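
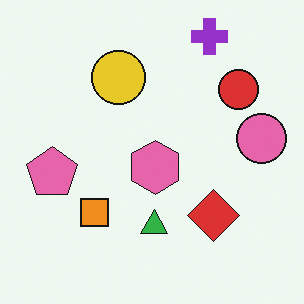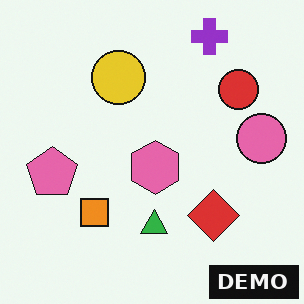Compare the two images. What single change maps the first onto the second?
This is the original image watermarked with the text "DEMO" in the lower-right corner.

A dark label reading "DEMO" appears in the lower-right corner.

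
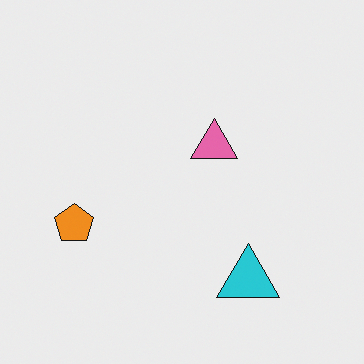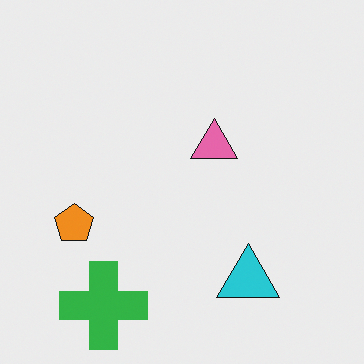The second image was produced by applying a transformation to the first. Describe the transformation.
This is the original image overlaid with an additional green cross.

A green cross appears in the second image that is absent from the first.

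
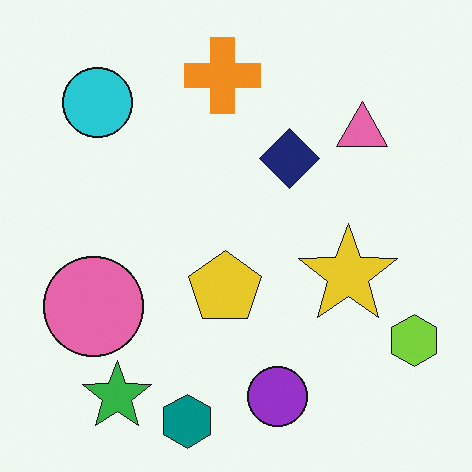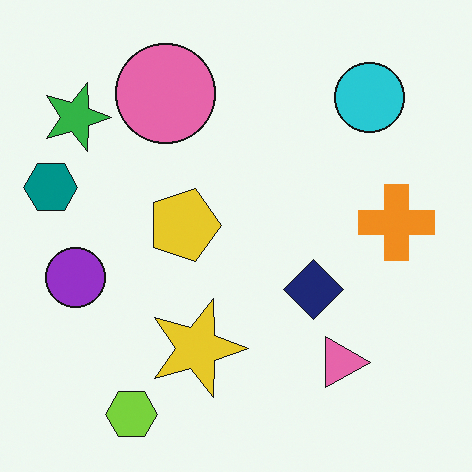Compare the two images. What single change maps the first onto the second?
This is the original image rotated 90° clockwise.

The lime hexagon sits in the bottom-right of the first image and the bottom-left of the second — consistent with a whole-image 90° clockwise rotation.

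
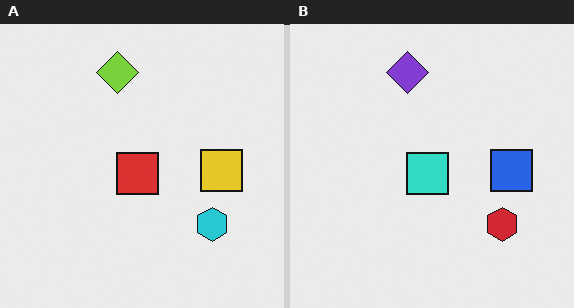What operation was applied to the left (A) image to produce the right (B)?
The transformation is: hue-shifted through roughly half the color wheel.

Every shape's color has rotated by the same amount around the hue wheel — a uniform hue shift.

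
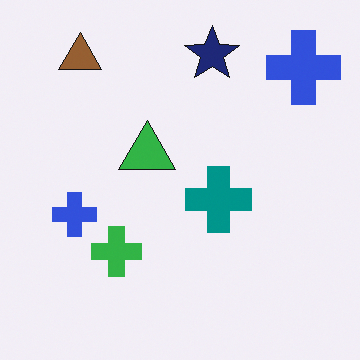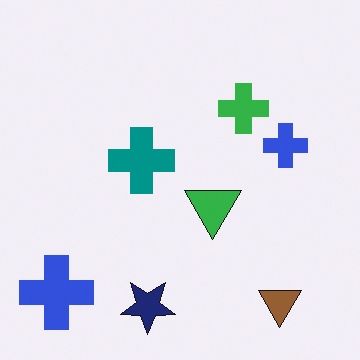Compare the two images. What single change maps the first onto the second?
Rotated 180°.

The brown triangle sits in the top-left of the first image and the bottom-right of the second — consistent with a whole-image 180° rotation.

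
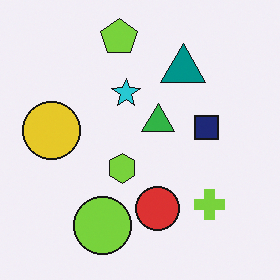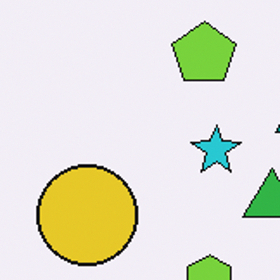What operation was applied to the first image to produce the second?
This is the original image cropped to a noticeably smaller region and rescaled.

The visible shapes are larger and the field of view is narrower; shapes near the original edges may be partly or wholly outside the frame — a crop-and-rescale.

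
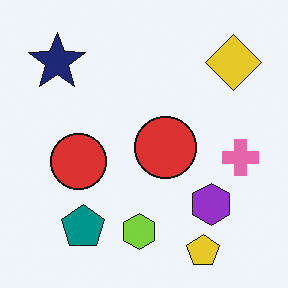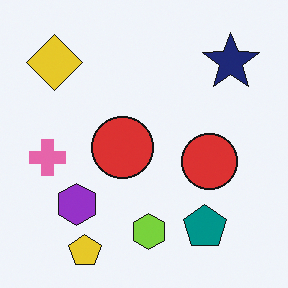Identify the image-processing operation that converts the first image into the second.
The image was flipped horizontally (left ↔ right).

The pink cross is in the right of the first image and the left of the second — shapes on opposite sides of the vertical midline have swapped in a mirror flip.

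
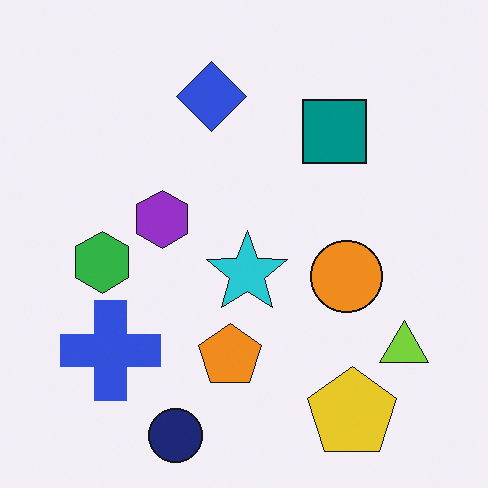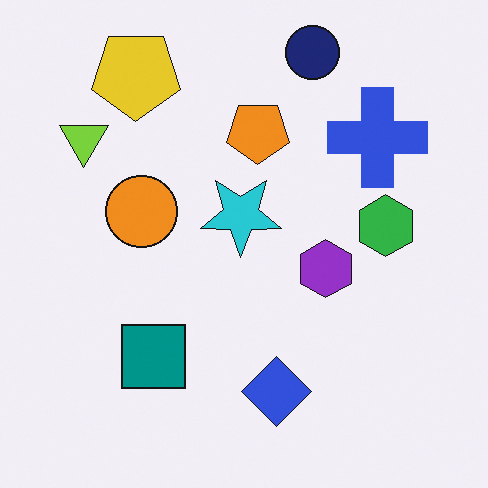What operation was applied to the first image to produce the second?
The second image is the first rotated 180°.

The navy circle sits in the bottom of the first image and the top of the second — consistent with a whole-image 180° rotation.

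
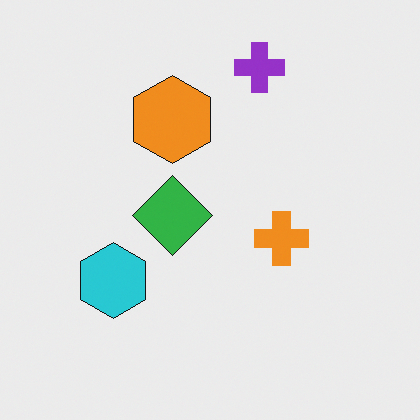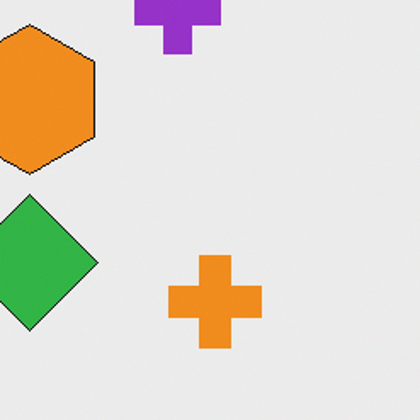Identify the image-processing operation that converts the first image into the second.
The transformation is: cropped to a noticeably smaller region and rescaled.

The visible shapes are larger and the field of view is narrower; shapes near the original edges may be partly or wholly outside the frame — a crop-and-rescale.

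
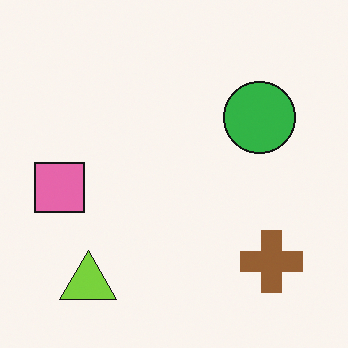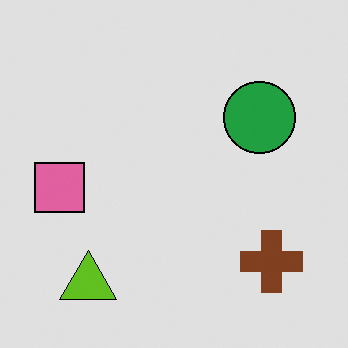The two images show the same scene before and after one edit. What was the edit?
Moderately posterized.

Each flat color has snapped to a coarser quantized level — most visibly, the near-white background has dropped to a flat grey.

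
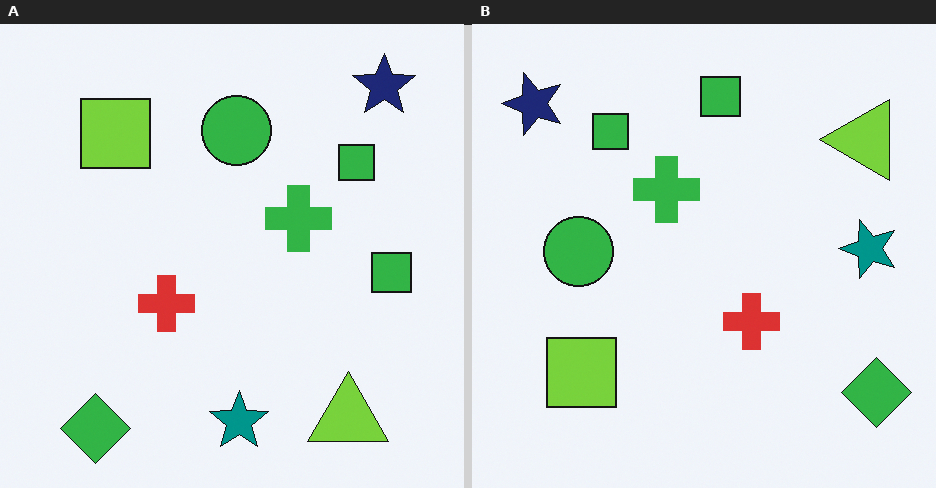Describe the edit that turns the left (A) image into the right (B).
The transformation is: rotated 90° counter-clockwise.

The navy star sits in the top-right of the left (A) image and the top-left of the right (B) — consistent with a whole-image 90° counter-clockwise rotation.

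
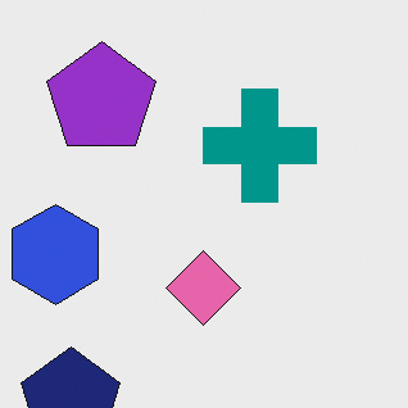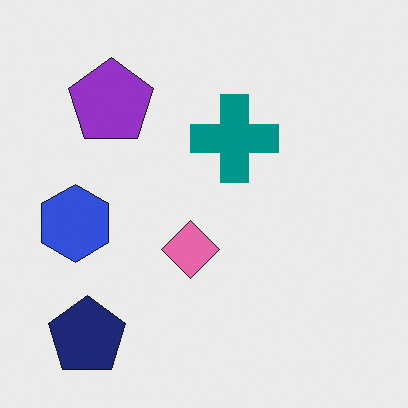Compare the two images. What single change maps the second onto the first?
The image was cropped slightly and scaled back up.

The visible shapes are larger and the field of view is narrower; shapes near the original edges may be partly or wholly outside the frame — a crop-and-rescale.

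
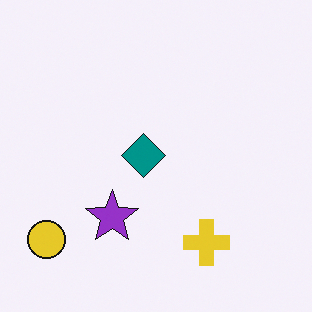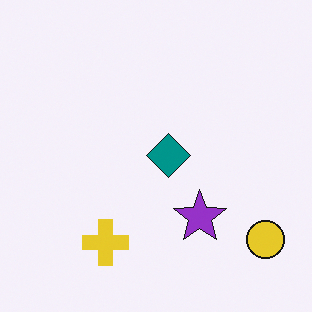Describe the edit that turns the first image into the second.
Flipped horizontally (left ↔ right).

The yellow circle is in the bottom-left of the first image and the bottom-right of the second — shapes on opposite sides of the vertical midline have swapped in a mirror flip.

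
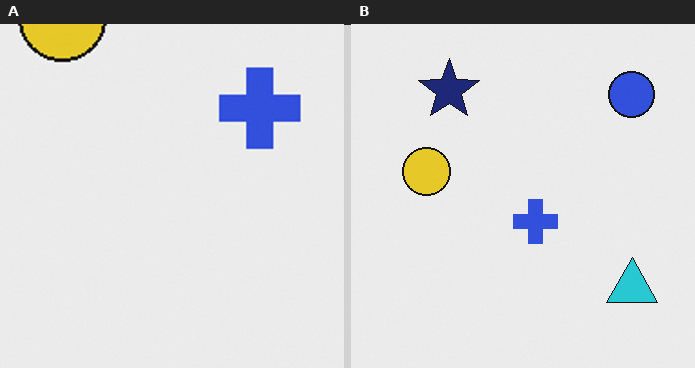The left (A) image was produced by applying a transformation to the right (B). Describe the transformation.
It was cropped tightly and scaled back up.

The visible shapes are larger and the field of view is narrower; shapes near the original edges may be partly or wholly outside the frame — a crop-and-rescale.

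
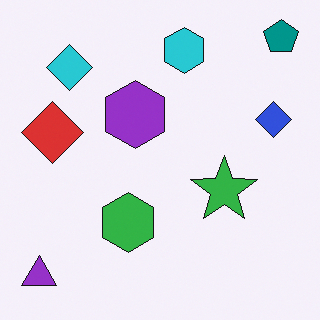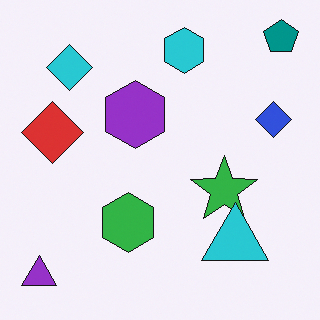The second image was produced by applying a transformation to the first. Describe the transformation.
The image was overlaid with an additional cyan triangle.

A cyan triangle appears in the second image that is absent from the first.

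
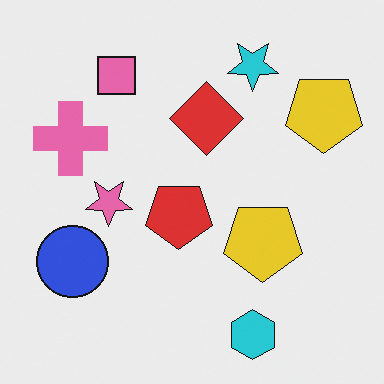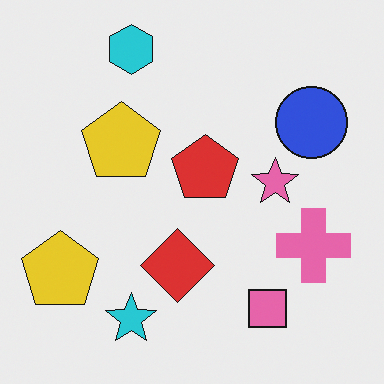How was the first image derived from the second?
It was rotated 180°.

The cyan hexagon sits in the top of the second image and the bottom of the first — consistent with a whole-image 180° rotation.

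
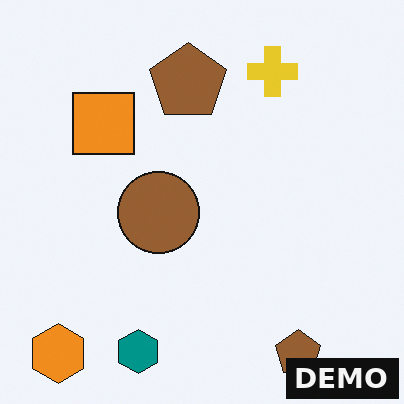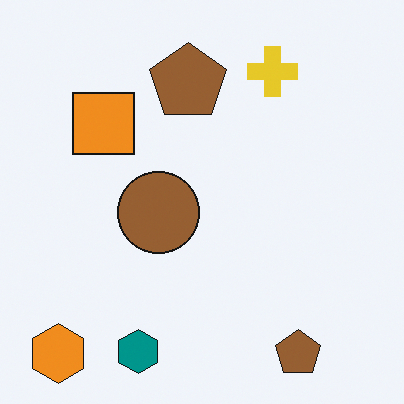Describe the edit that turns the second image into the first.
Watermarked with the text "DEMO" in the lower-right corner.

A dark label reading "DEMO" appears in the lower-right corner.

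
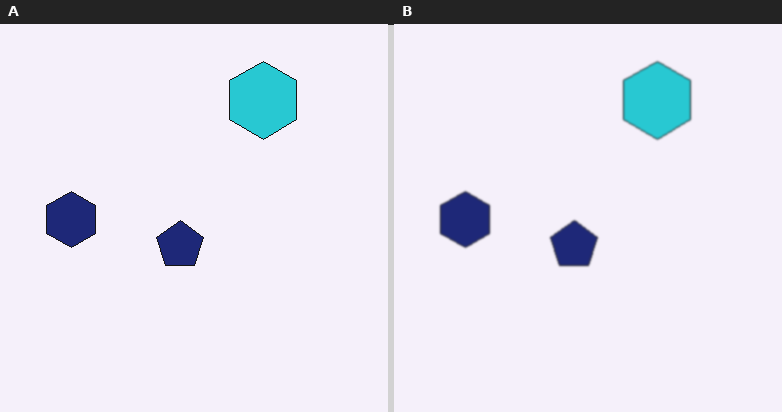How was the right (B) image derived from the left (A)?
This is the original image given a subtle gaussian blur.

Shape edges and outlines are uniformly softened across the whole image.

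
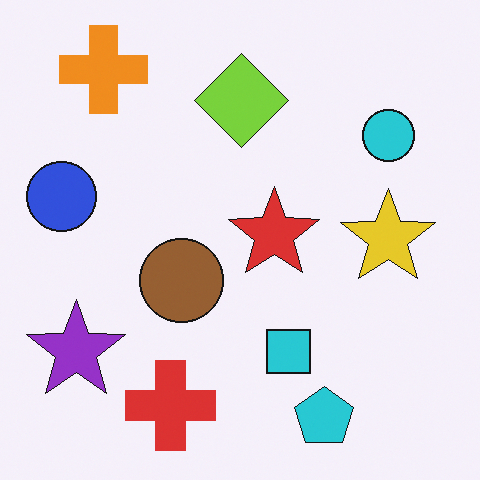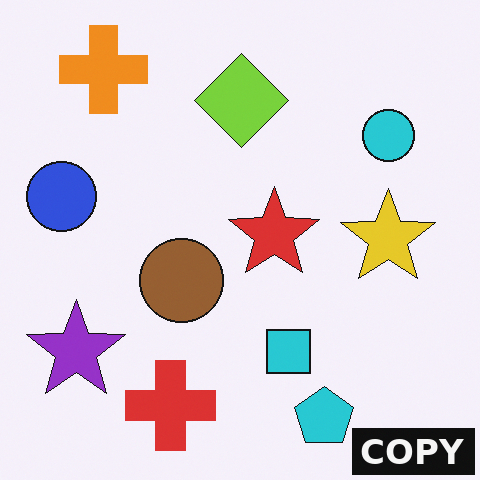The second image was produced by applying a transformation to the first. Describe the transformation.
It was watermarked with the text "COPY" in the lower-right corner.

A dark label reading "COPY" appears in the lower-right corner.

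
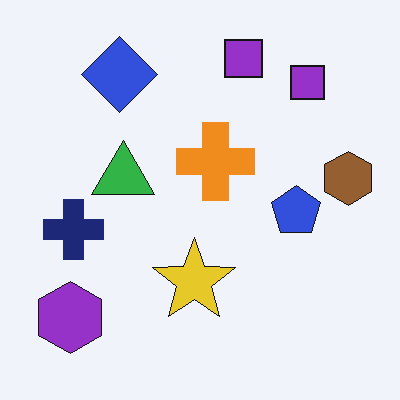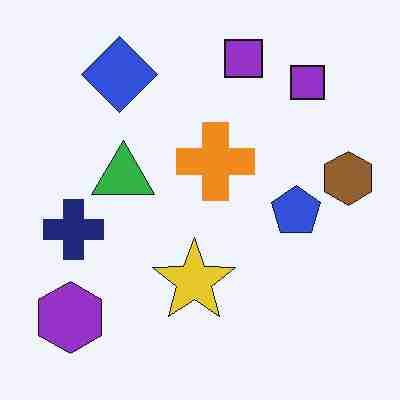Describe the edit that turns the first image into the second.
Heavily JPEG-compressed with obvious blocking artifacts.

Blocky 8×8 compression artifacts appear around shape edges and the flat background shows ringing — characteristic JPEG degradation.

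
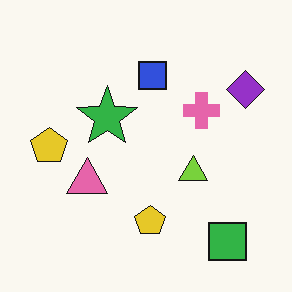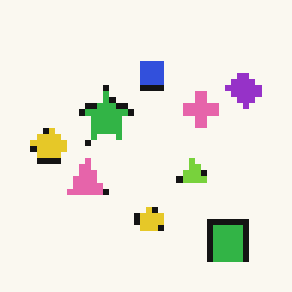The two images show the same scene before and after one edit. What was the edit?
The second image is the first pixelated into visible square blocks.

Shapes are reduced to large square blocks; fine edges and outlines are lost — a downscale-then-upscale (mosaic) effect.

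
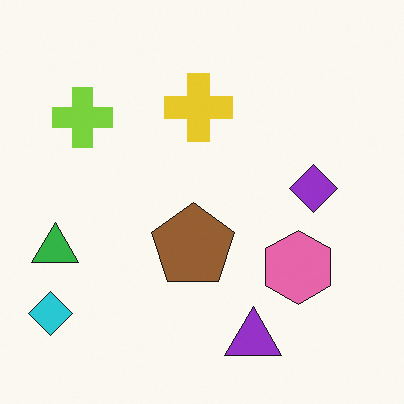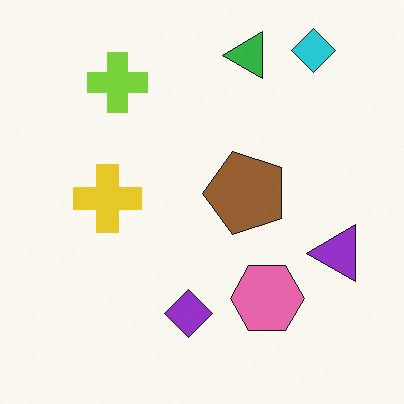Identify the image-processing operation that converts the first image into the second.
Transposed (reflected across the top-left ↔ bottom-right diagonal).

Shapes have swapped their row and column positions — what was in the top-right is now in the bottom-left — a diagonal reflection.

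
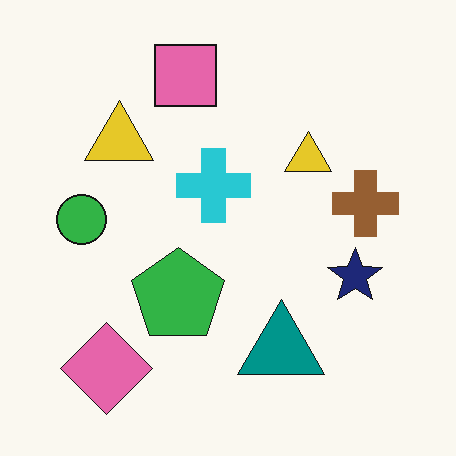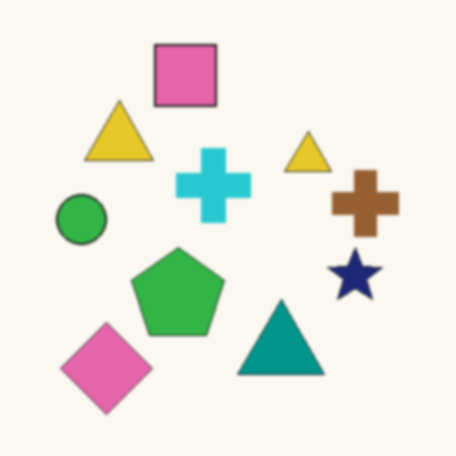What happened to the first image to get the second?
Slightly softened.

Shape edges and outlines are uniformly softened across the whole image.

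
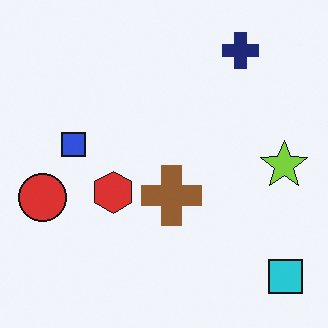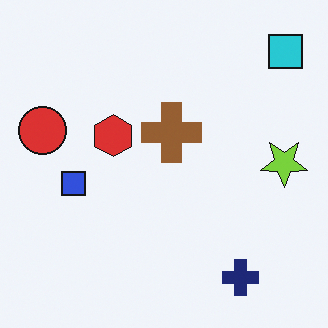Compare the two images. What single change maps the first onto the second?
This is the original image flipped vertically (top ↔ bottom).

The navy cross is in the top-right of the first image and the bottom-right of the second — shapes on opposite sides of the horizontal midline have swapped in a mirror flip.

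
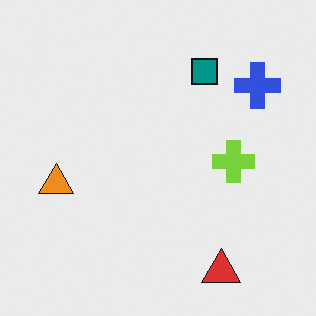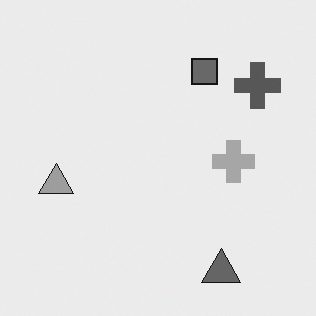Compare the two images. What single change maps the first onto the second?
This is the original image converted to grayscale.

All color is removed — every shape is now a shade of grey.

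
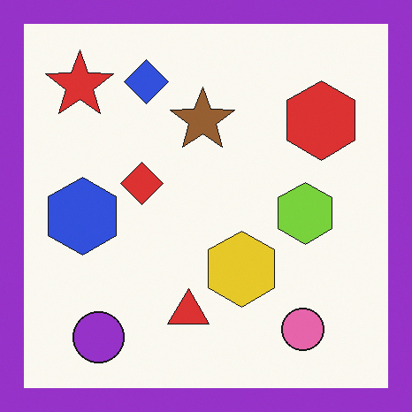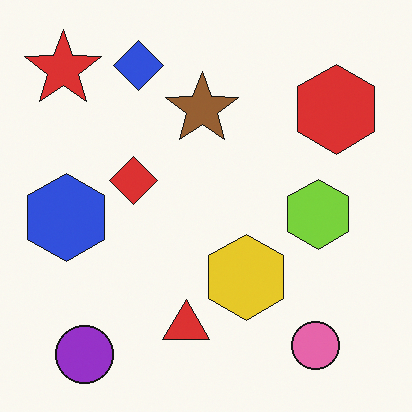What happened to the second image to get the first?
The transformation is: framed with a purple border.

A solid purple frame runs around the edge of the first image, with the content slightly shrunk inside it.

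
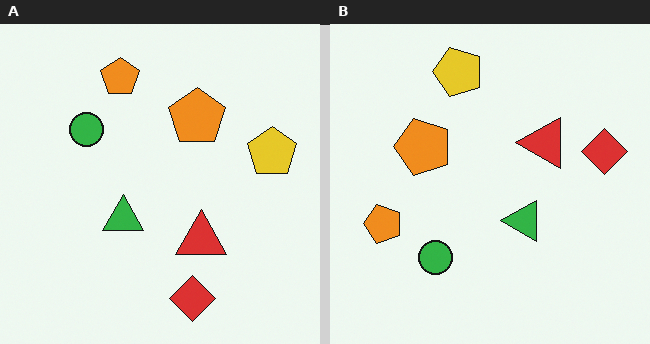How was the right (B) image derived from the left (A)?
The image was rotated 90° counter-clockwise.

The red diamond sits in the bottom of the left (A) image and the right of the right (B) — consistent with a whole-image 90° counter-clockwise rotation.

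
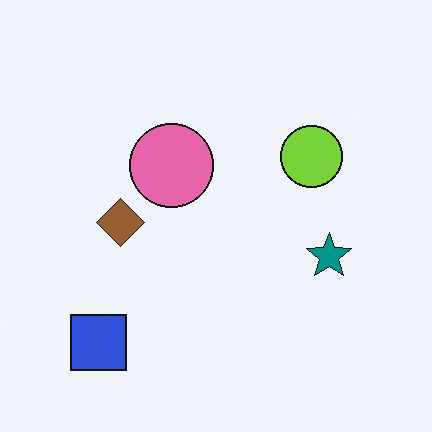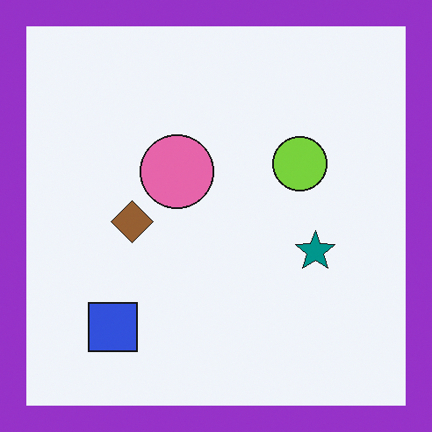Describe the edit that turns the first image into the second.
Framed with a purple border.

A solid purple frame runs around the edge of the second image, with the content slightly shrunk inside it.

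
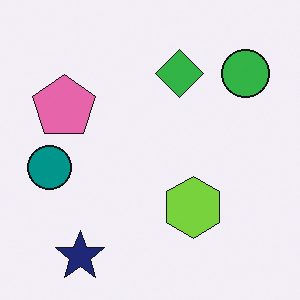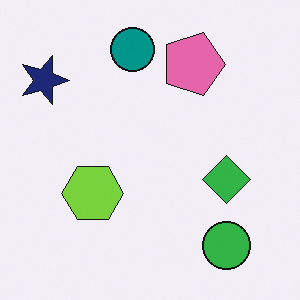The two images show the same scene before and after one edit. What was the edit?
This is the original image rotated 90° clockwise.

The navy star sits in the bottom-left of the first image and the top-left of the second — consistent with a whole-image 90° clockwise rotation.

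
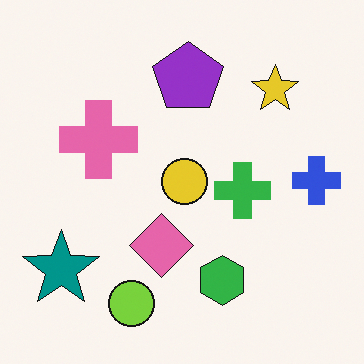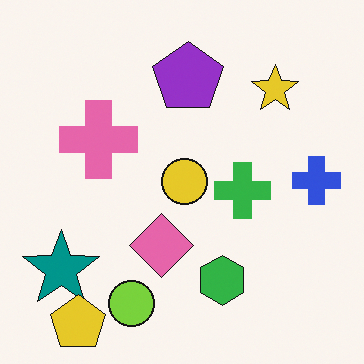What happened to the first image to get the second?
Overlaid with an additional yellow pentagon.

A yellow pentagon appears in the second image that is absent from the first.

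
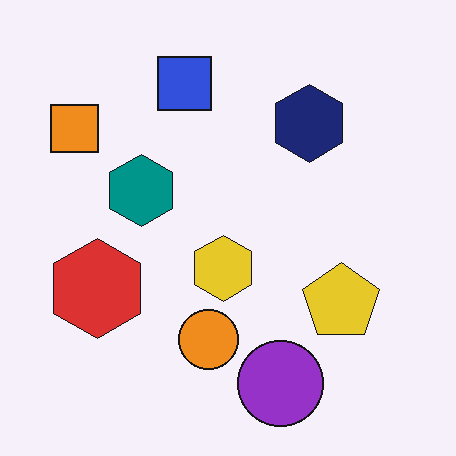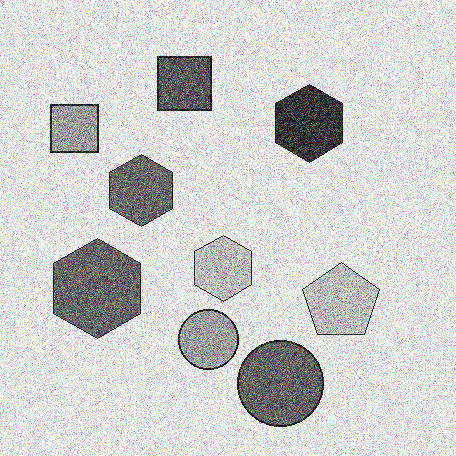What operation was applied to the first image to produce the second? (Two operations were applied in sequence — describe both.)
Converted to grayscale, then degraded with heavy additive noise.

All color is removed — every shape is now a shade of grey. Random speckle covers the whole image, including the flat background.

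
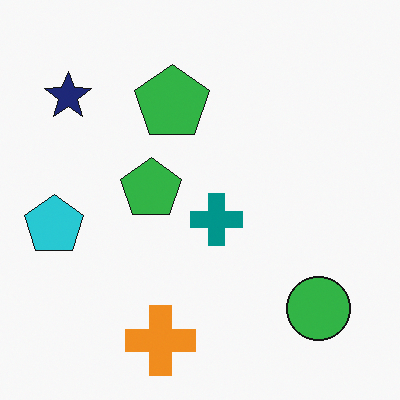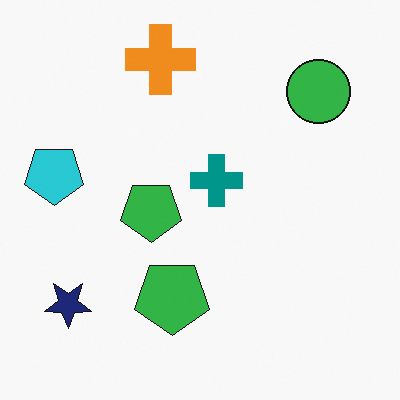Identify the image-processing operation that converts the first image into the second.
The second image is the first flipped vertically (top ↔ bottom).

The orange cross is in the bottom of the first image and the top of the second — shapes on opposite sides of the horizontal midline have swapped in a mirror flip.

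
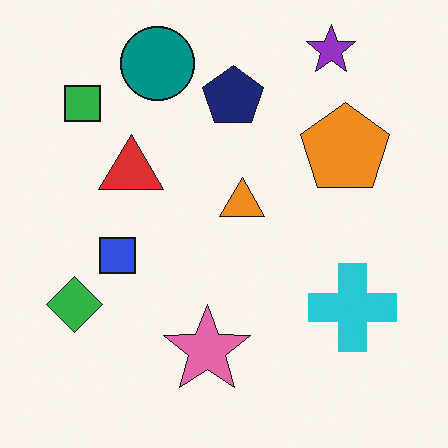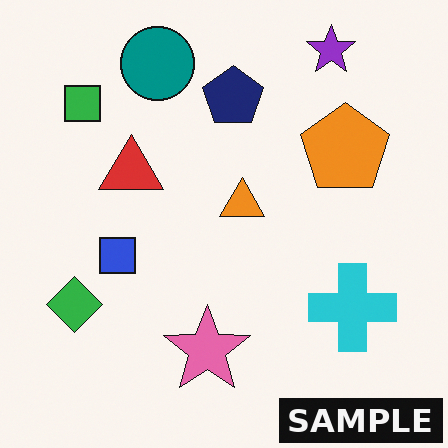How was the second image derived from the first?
This is the original image watermarked with the text "SAMPLE" in the lower-right corner.

A dark label reading "SAMPLE" appears in the lower-right corner.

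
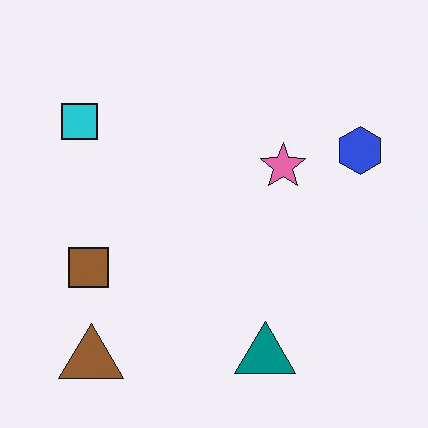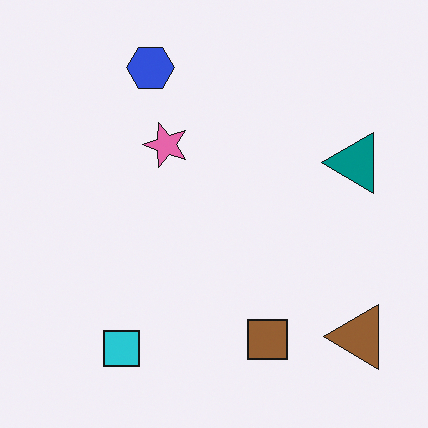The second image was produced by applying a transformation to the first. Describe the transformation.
Rotated 90° counter-clockwise.

The brown triangle sits in the bottom-left of the first image and the bottom-right of the second — consistent with a whole-image 90° counter-clockwise rotation.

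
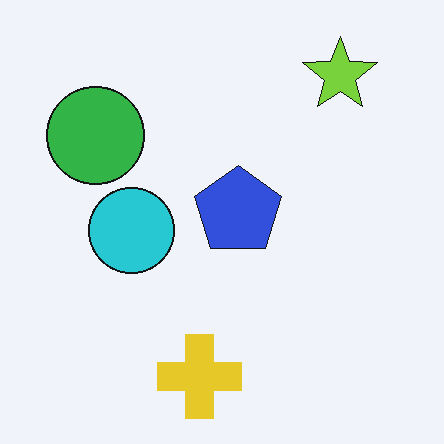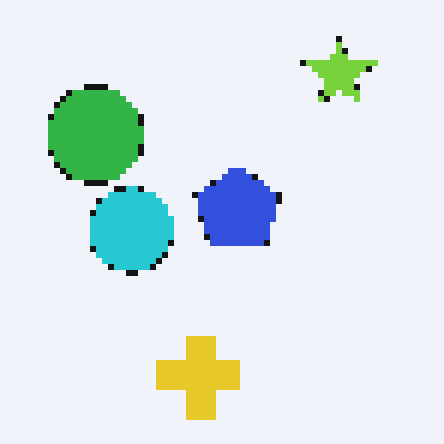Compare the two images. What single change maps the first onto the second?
It was moderately pixelated.

Shapes are reduced to large square blocks; fine edges and outlines are lost — a downscale-then-upscale (mosaic) effect.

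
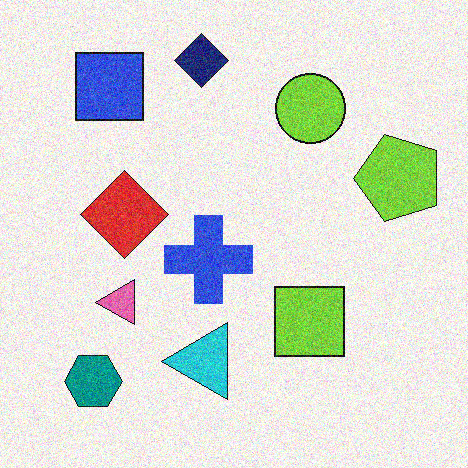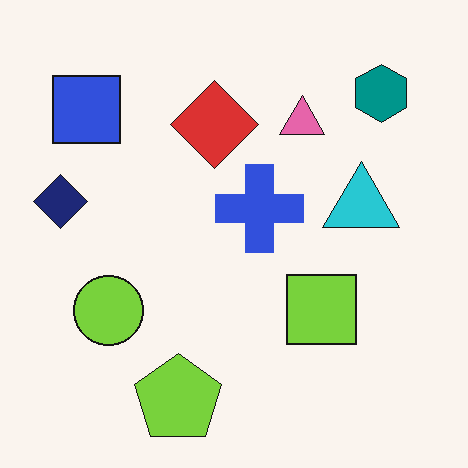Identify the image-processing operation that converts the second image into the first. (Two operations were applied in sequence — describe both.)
Degraded with visible gaussian noise, then transposed (reflected across the top-left ↔ bottom-right diagonal).

Random speckle covers the whole image, including the flat background. Shapes have swapped their row and column positions — what was in the top-right is now in the bottom-left — a diagonal reflection.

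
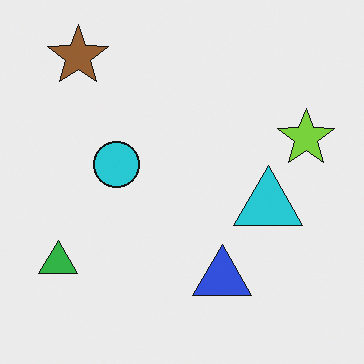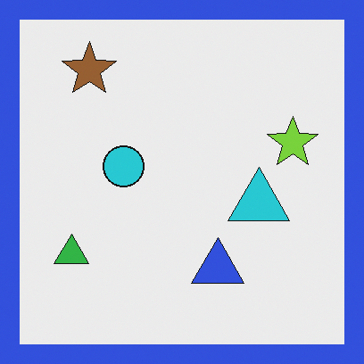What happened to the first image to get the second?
The second image is the first framed with a blue border.

A solid blue frame runs around the edge of the second image, with the content slightly shrunk inside it.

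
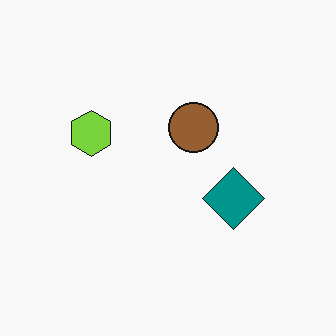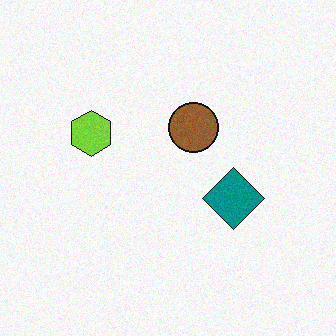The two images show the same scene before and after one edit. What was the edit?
It was degraded with light additive noise.

Random speckle covers the whole image, including the flat background.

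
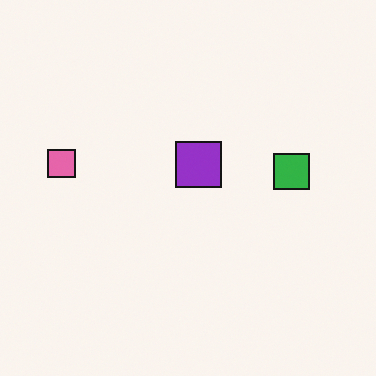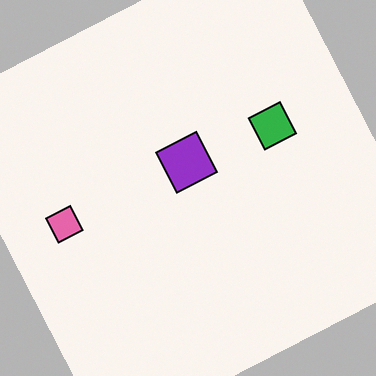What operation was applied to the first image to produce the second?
This is the original image rotated counter-clockwise by a moderate amount.

Every shape is tilted by the same angle and the image corners show triangular fill wedges — a whole-image rotation by a non-right angle.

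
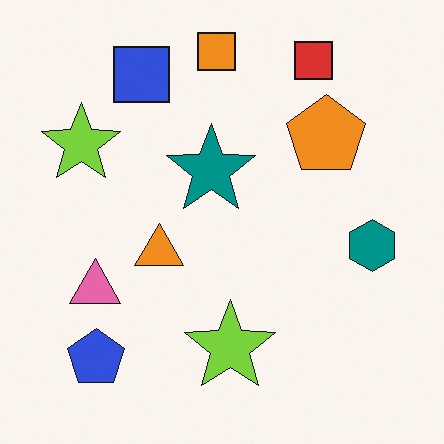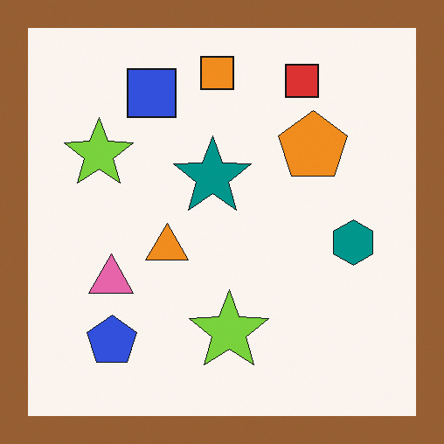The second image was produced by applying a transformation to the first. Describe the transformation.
The transformation is: framed with a brown border.

A solid brown frame runs around the edge of the second image, with the content slightly shrunk inside it.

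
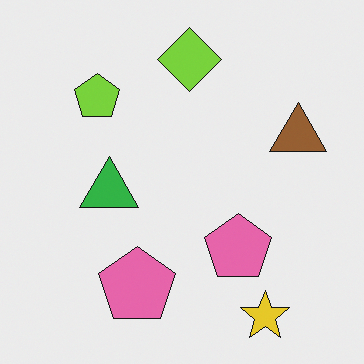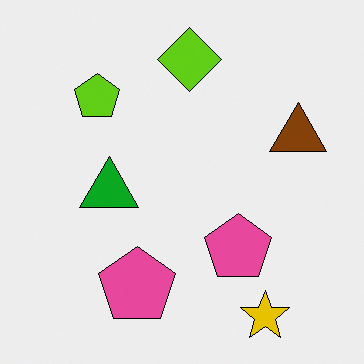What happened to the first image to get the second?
The second image is the first given slightly increased contrast.

Tones are pushed away from mid-grey across the whole image — a global contrast change.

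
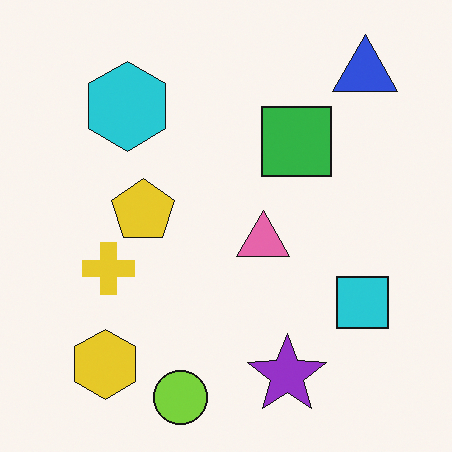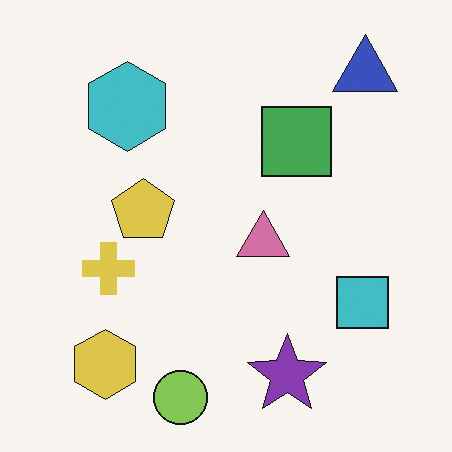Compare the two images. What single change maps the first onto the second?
It was slightly desaturated.

All colors are more muted and greyish — a global saturation change.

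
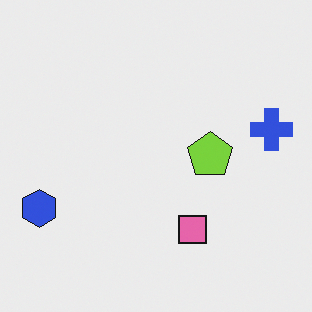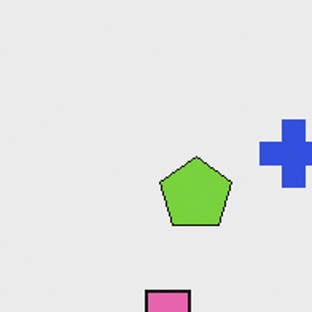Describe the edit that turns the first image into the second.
The second image is the first cropped to a modestly smaller region and rescaled.

The visible shapes are larger and the field of view is narrower; shapes near the original edges may be partly or wholly outside the frame — a crop-and-rescale.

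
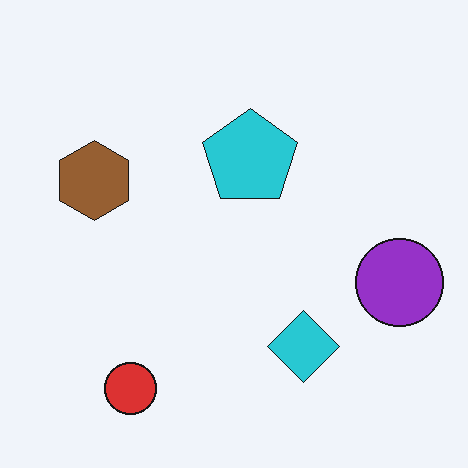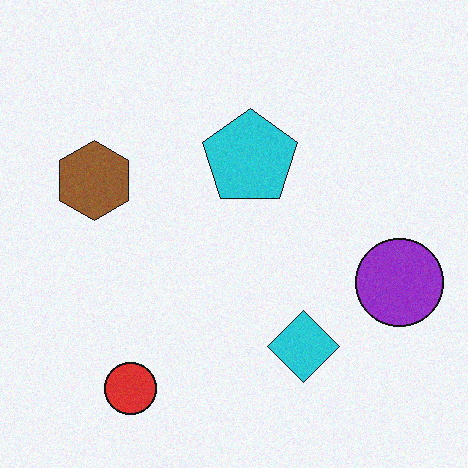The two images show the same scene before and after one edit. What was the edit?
The transformation is: degraded with light additive noise.

Random speckle covers the whole image, including the flat background.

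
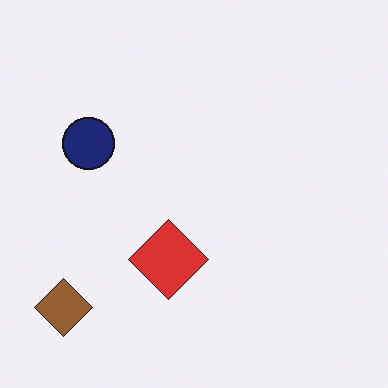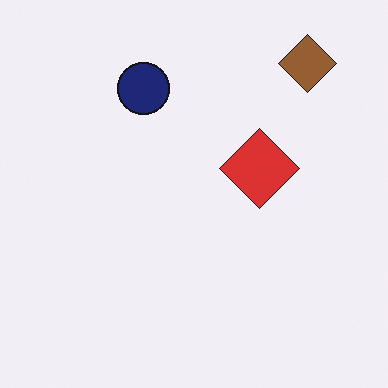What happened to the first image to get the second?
The transformation is: transposed (reflected across the top-left ↔ bottom-right diagonal).

Shapes have swapped their row and column positions — what was in the top-right is now in the bottom-left — a diagonal reflection.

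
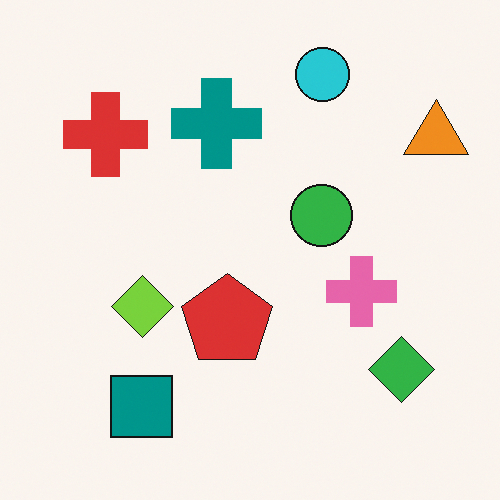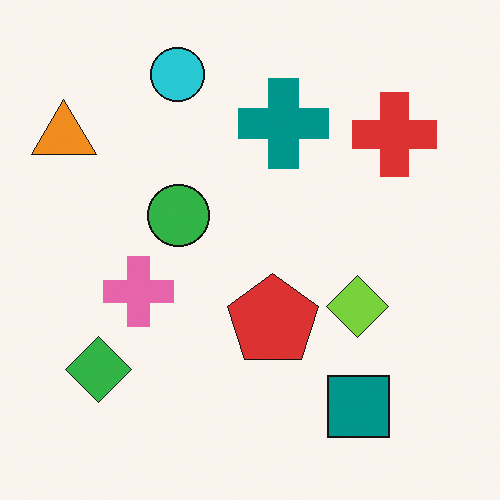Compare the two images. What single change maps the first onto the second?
The image was flipped horizontally (left ↔ right).

The orange triangle is in the top-right of the first image and the top-left of the second — shapes on opposite sides of the vertical midline have swapped in a mirror flip.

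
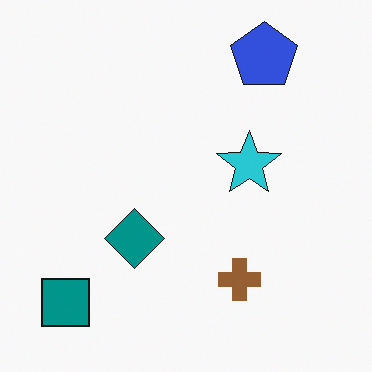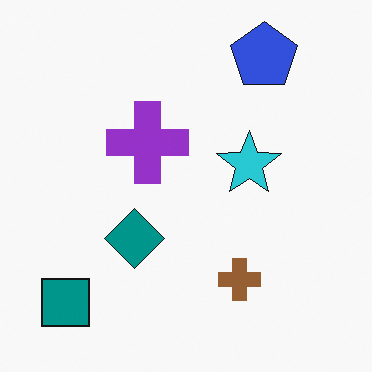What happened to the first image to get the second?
This is the original image overlaid with an additional purple cross.

A purple cross appears in the second image that is absent from the first.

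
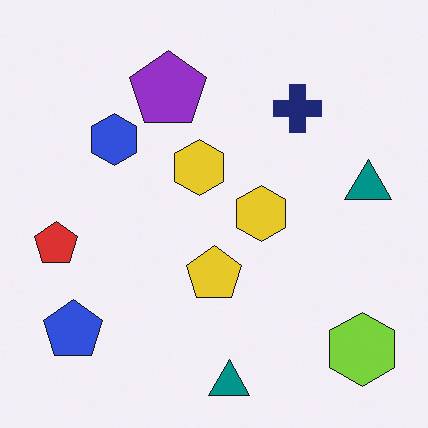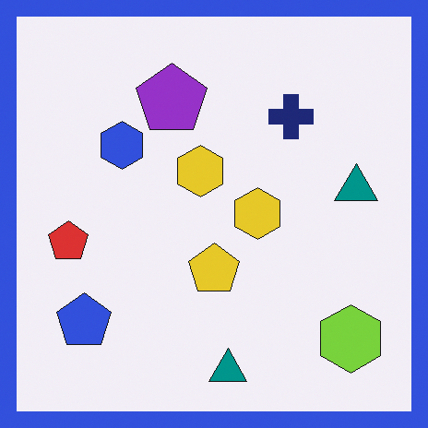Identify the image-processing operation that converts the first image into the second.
This is the original image framed with a blue border.

A solid blue frame runs around the edge of the second image, with the content slightly shrunk inside it.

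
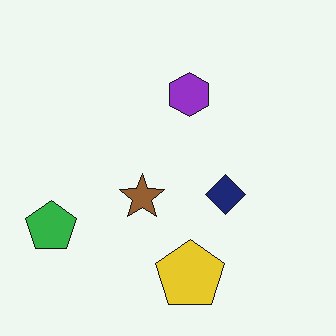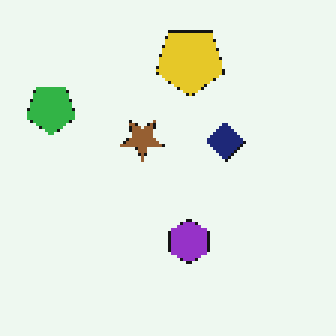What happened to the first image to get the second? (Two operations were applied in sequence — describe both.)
The second image is the first flipped vertically (top ↔ bottom), then lightly pixelated (a mild mosaic effect).

The yellow pentagon is in the bottom of the first image and the top of the second — shapes on opposite sides of the horizontal midline have swapped in a mirror flip. Shapes are reduced to large square blocks; fine edges and outlines are lost — a downscale-then-upscale (mosaic) effect.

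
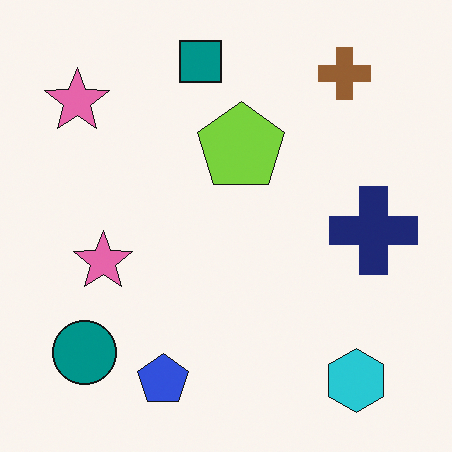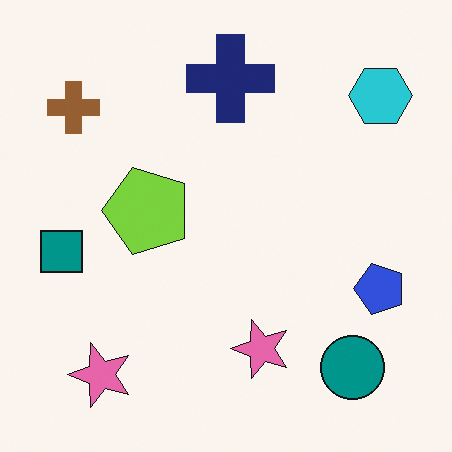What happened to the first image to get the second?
Rotated 90° counter-clockwise.

The cyan hexagon sits in the bottom-right of the first image and the top-right of the second — consistent with a whole-image 90° counter-clockwise rotation.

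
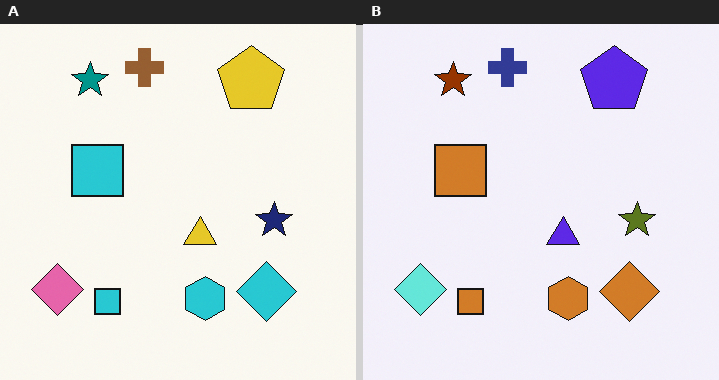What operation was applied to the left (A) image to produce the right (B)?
This is the original image hue-shifted through roughly half the color wheel.

Every shape's color has rotated by the same amount around the hue wheel — a uniform hue shift.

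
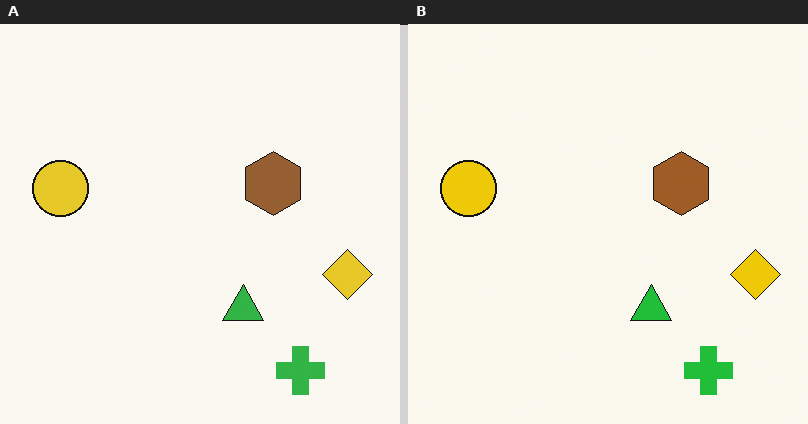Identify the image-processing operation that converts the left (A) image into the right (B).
It was slightly oversaturated.

All colors are more vivid — a global saturation change.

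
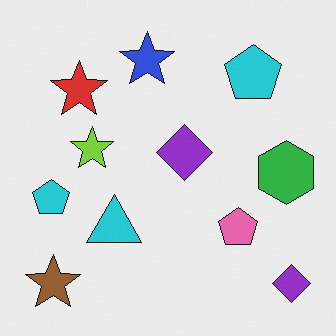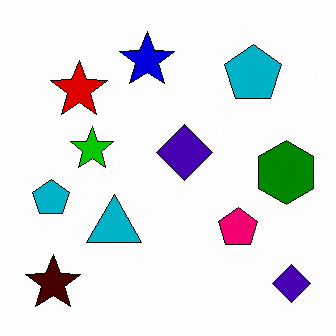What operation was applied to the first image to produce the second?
Given much higher contrast.

Tones are pushed away from mid-grey across the whole image — a global contrast change.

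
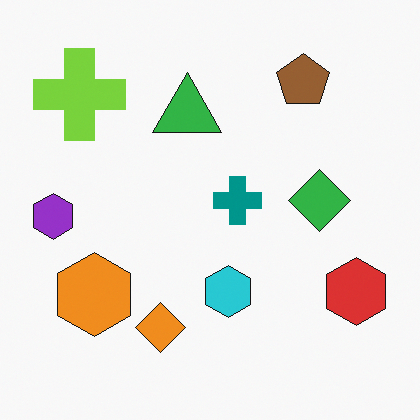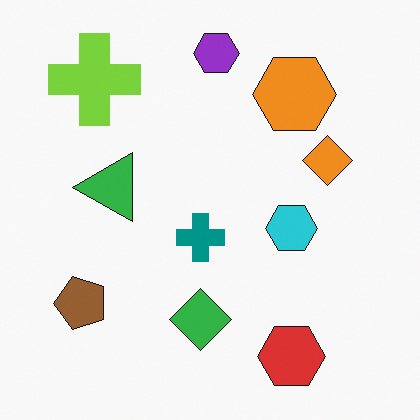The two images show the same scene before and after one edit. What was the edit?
The image was transposed (reflected across the top-left ↔ bottom-right diagonal).

Shapes have swapped their row and column positions — what was in the top-right is now in the bottom-left — a diagonal reflection.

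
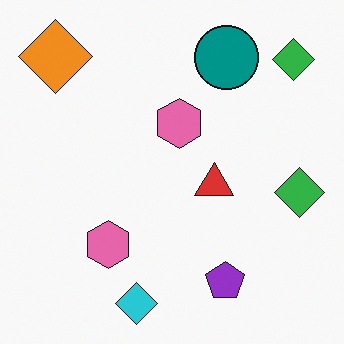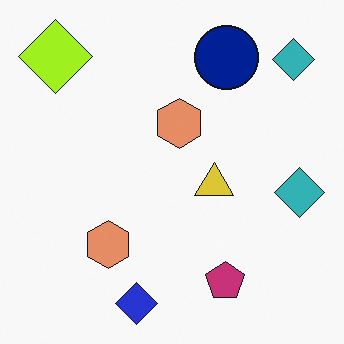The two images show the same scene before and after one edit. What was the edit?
The image was hue-shifted slightly.

Every shape's color has rotated by the same amount around the hue wheel — a uniform hue shift.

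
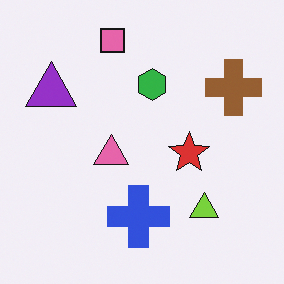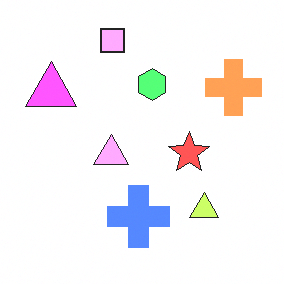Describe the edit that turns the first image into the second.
It was substantially brightened.

Every pixel — background and shapes alike — is uniformly brightened.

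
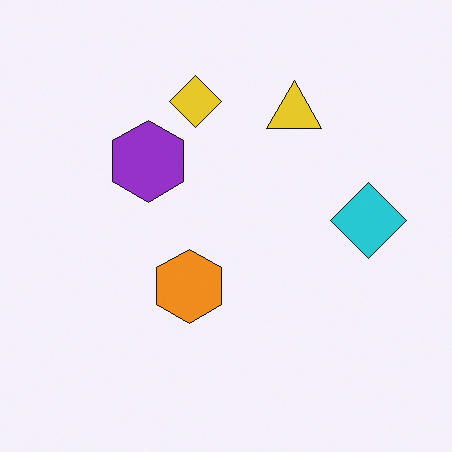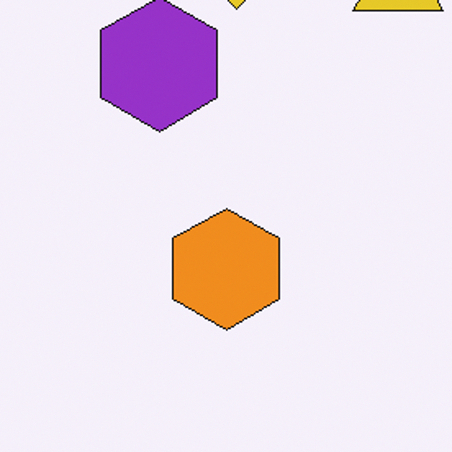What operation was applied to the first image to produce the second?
The second image is the first cropped tightly and scaled back up.

The visible shapes are larger and the field of view is narrower; shapes near the original edges may be partly or wholly outside the frame — a crop-and-rescale.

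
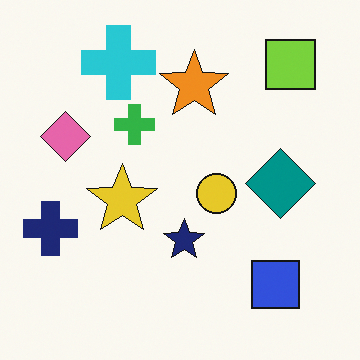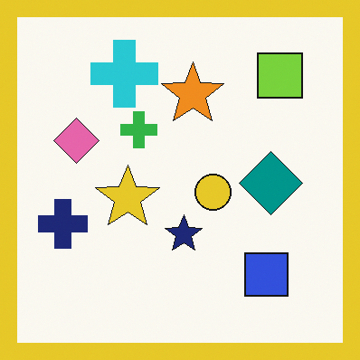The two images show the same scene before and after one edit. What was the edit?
The second image is the first framed with a yellow border.

A solid yellow frame runs around the edge of the second image, with the content slightly shrunk inside it.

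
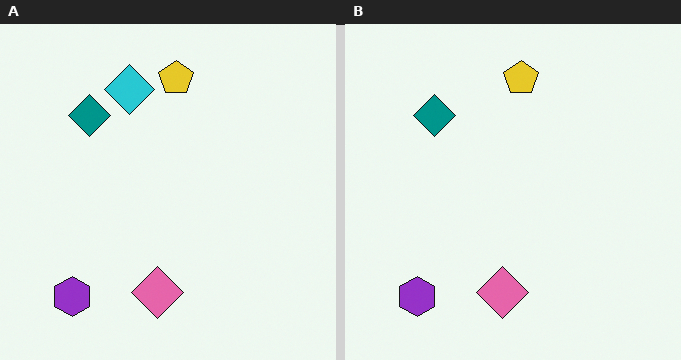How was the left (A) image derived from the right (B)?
The transformation is: overlaid with an additional cyan diamond.

A cyan diamond appears in the left (A) image that is absent from the right (B).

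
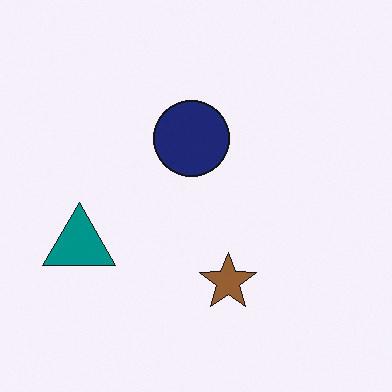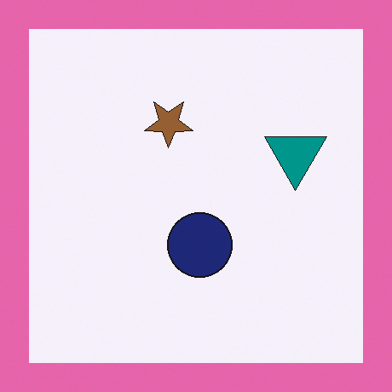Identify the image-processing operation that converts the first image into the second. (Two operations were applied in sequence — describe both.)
The transformation is: rotated 180°, then framed with a pink border.

The teal triangle sits in the left of the first image and the right of the second — consistent with a whole-image 180° rotation. A solid pink frame runs around the edge of the second image, with the content slightly shrunk inside it.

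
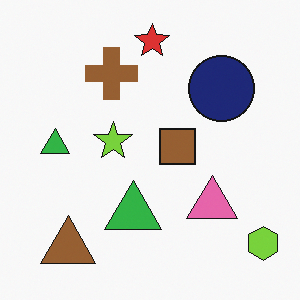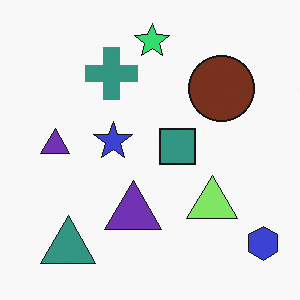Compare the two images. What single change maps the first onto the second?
The image was hue-shifted by a moderate amount.

Every shape's color has rotated by the same amount around the hue wheel — a uniform hue shift.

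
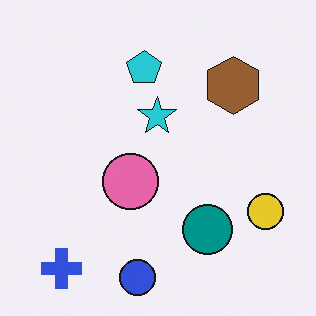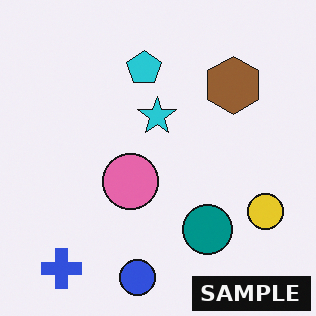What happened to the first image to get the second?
It was watermarked with the text "SAMPLE" in the lower-right corner.

A dark label reading "SAMPLE" appears in the lower-right corner.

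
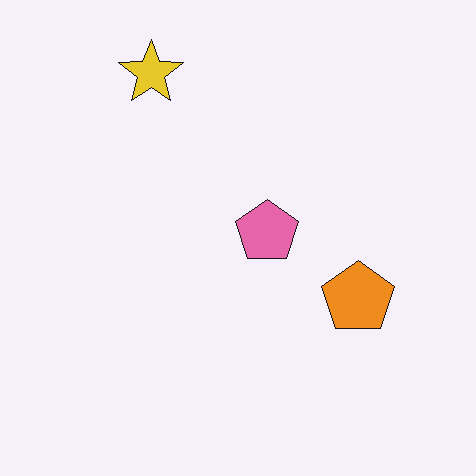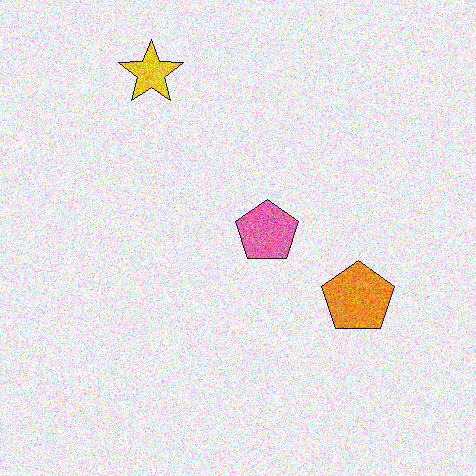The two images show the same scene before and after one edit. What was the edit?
The image was degraded with a thick layer of grain.

Random speckle covers the whole image, including the flat background.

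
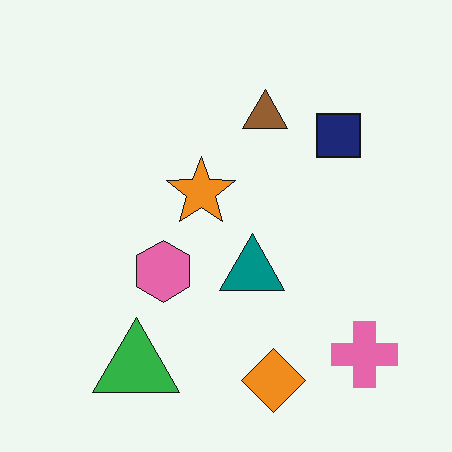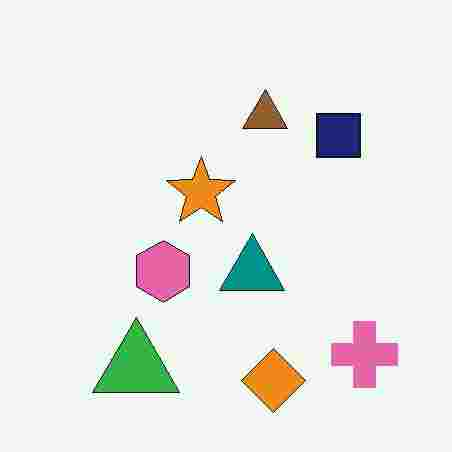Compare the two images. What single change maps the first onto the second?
The transformation is: heavily JPEG-compressed with obvious blocking artifacts.

Blocky 8×8 compression artifacts appear around shape edges and the flat background shows ringing — characteristic JPEG degradation.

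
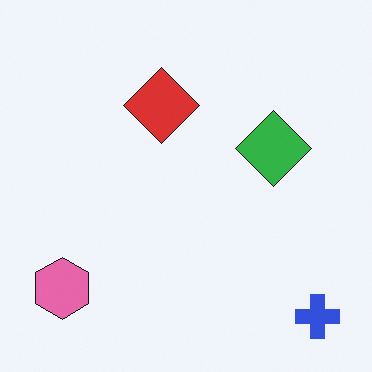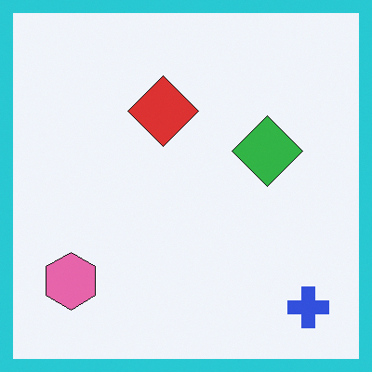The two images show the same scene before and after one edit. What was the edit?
Framed with a cyan border.

A solid cyan frame runs around the edge of the second image, with the content slightly shrunk inside it.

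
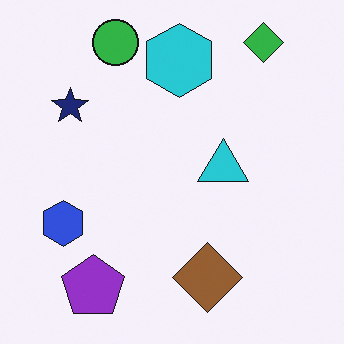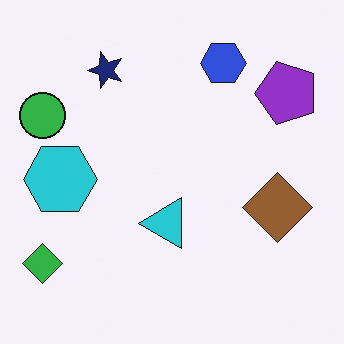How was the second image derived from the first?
It was transposed (reflected across the top-left ↔ bottom-right diagonal).

Shapes have swapped their row and column positions — what was in the top-right is now in the bottom-left — a diagonal reflection.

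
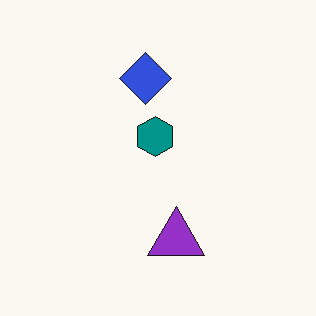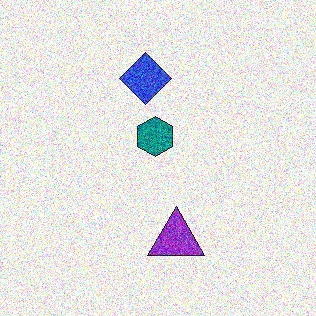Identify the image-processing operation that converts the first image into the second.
Degraded with heavy additive noise.

Random speckle covers the whole image, including the flat background.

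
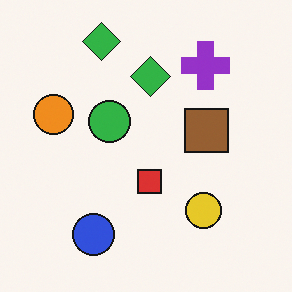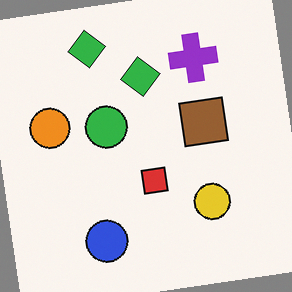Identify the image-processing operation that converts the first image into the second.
Rotated counter-clockwise by a small amount.

Every shape is tilted by the same angle and the image corners show triangular fill wedges — a whole-image rotation by a non-right angle.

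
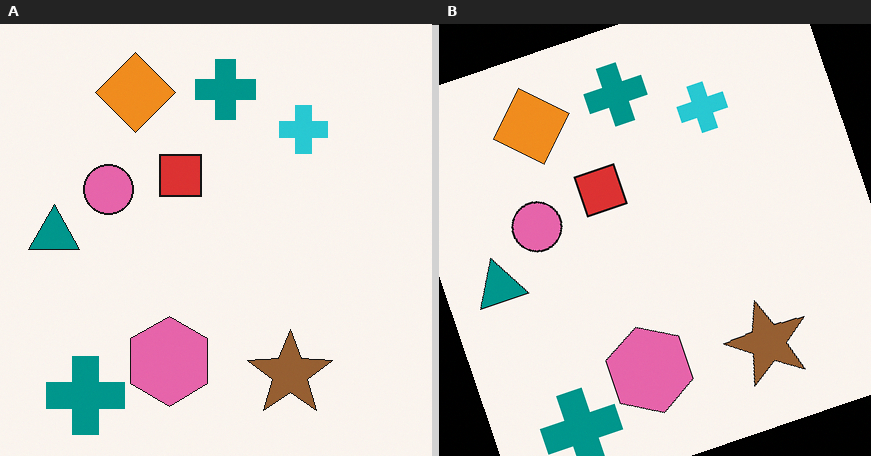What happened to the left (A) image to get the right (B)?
The image was rotated counter-clockwise by a clearly visible amount.

Every shape is tilted by the same angle and the image corners show triangular fill wedges — a whole-image rotation by a non-right angle.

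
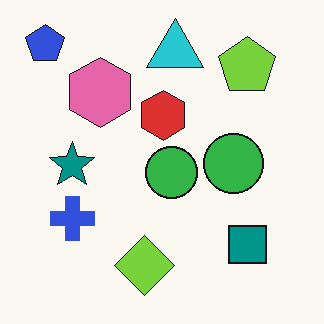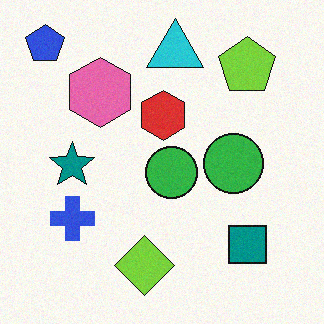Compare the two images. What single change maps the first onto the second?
The transformation is: degraded with a light layer of grain.

Random speckle covers the whole image, including the flat background.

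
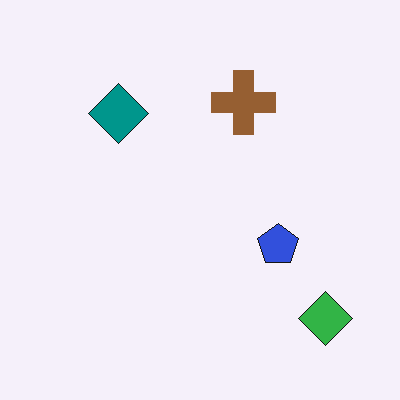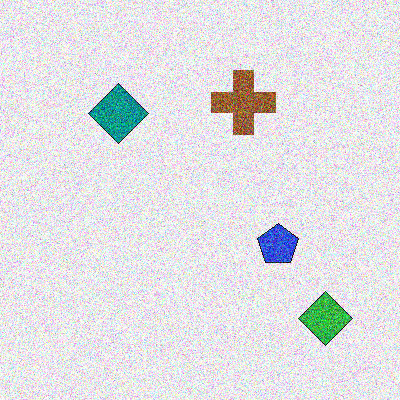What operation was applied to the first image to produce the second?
It was degraded with heavy additive noise.

Random speckle covers the whole image, including the flat background.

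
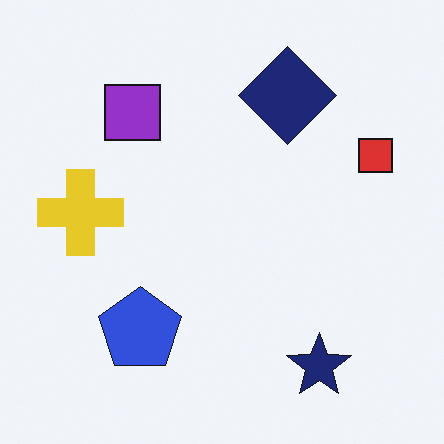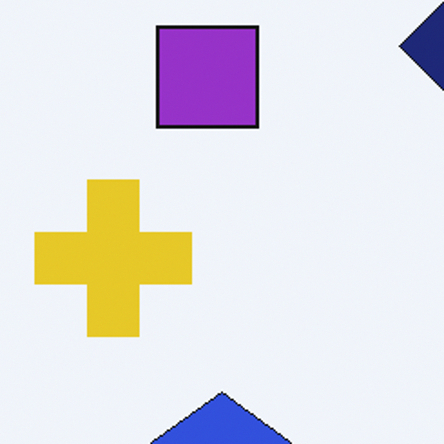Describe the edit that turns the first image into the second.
The second image is the first cropped tightly and scaled back up.

The visible shapes are larger and the field of view is narrower; shapes near the original edges may be partly or wholly outside the frame — a crop-and-rescale.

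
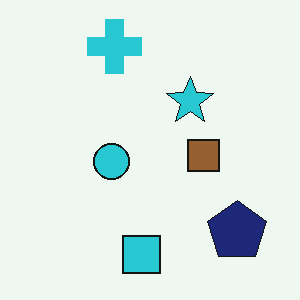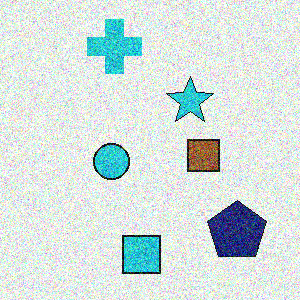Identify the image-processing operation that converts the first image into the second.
Degraded with strong gaussian noise.

Random speckle covers the whole image, including the flat background.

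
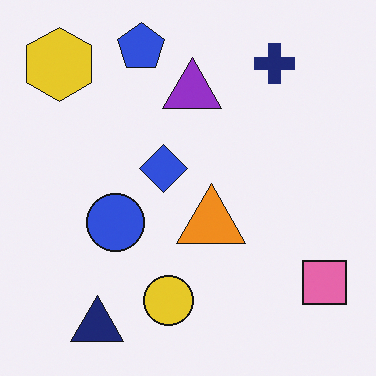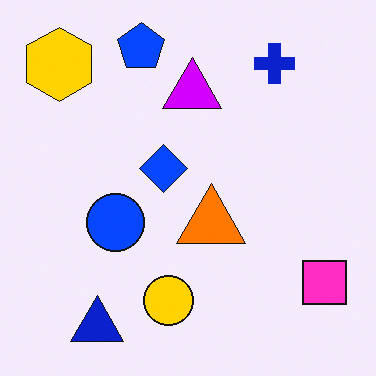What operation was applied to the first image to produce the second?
The transformation is: made much more vivid (saturation change).

All colors are more vivid — a global saturation change.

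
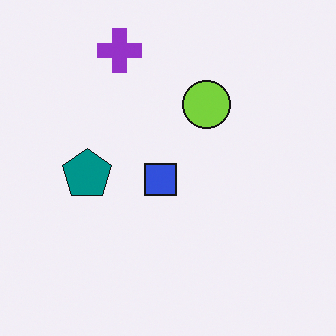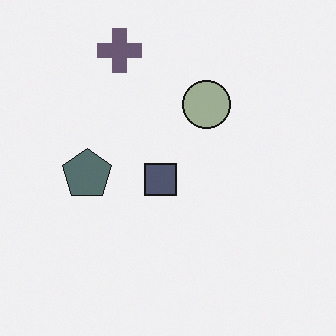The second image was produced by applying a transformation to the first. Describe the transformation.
It was heavily desaturated.

All colors are more muted and greyish — a global saturation change.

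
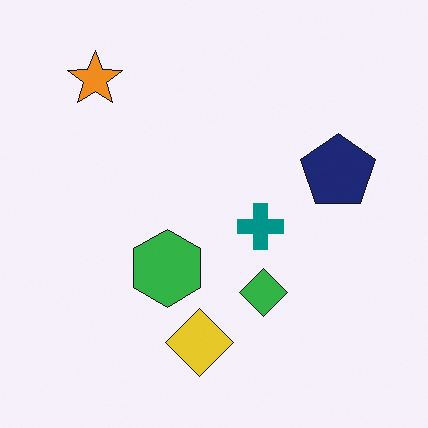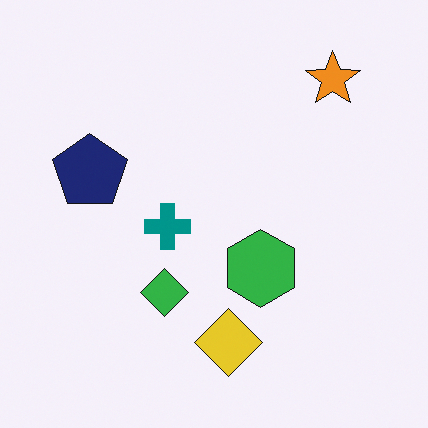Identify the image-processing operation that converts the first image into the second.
The transformation is: flipped horizontally (left ↔ right).

The navy pentagon is in the right of the first image and the left of the second — shapes on opposite sides of the vertical midline have swapped in a mirror flip.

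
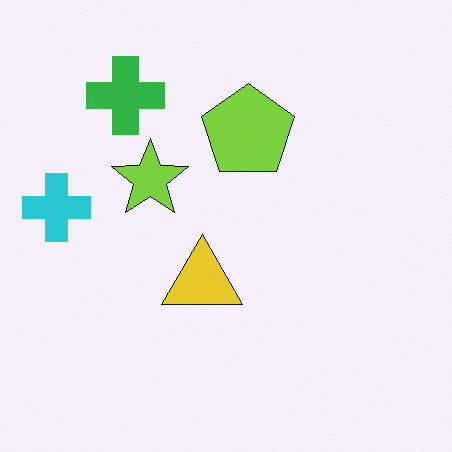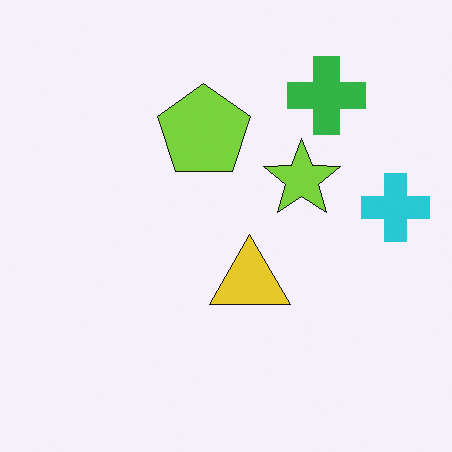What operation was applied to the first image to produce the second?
This is the original image flipped horizontally (left ↔ right).

The cyan cross is in the left of the first image and the right of the second — shapes on opposite sides of the vertical midline have swapped in a mirror flip.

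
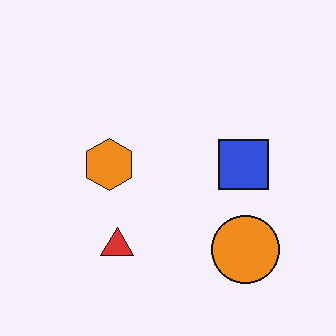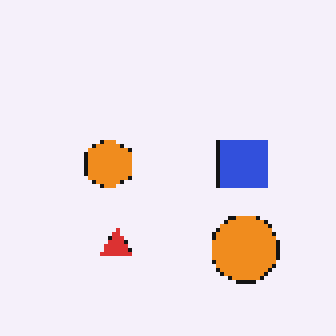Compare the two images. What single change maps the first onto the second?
Lightly pixelated (a mild mosaic effect).

Shapes are reduced to large square blocks; fine edges and outlines are lost — a downscale-then-upscale (mosaic) effect.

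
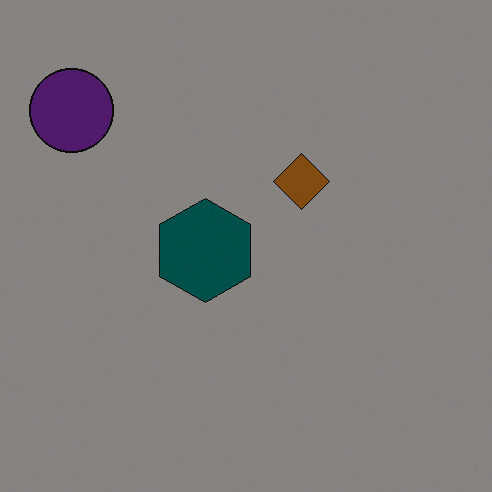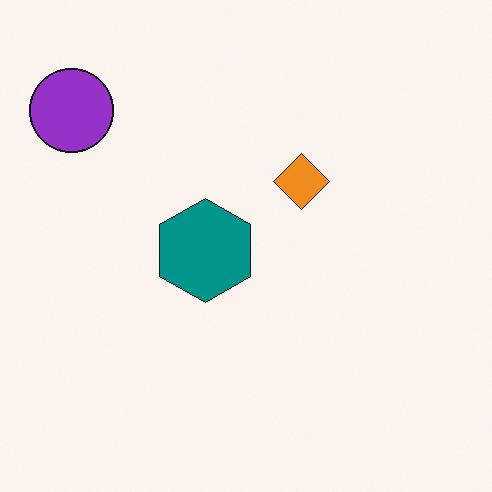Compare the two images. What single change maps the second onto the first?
The transformation is: substantially darkened.

Every pixel — background and shapes alike — is uniformly darkened.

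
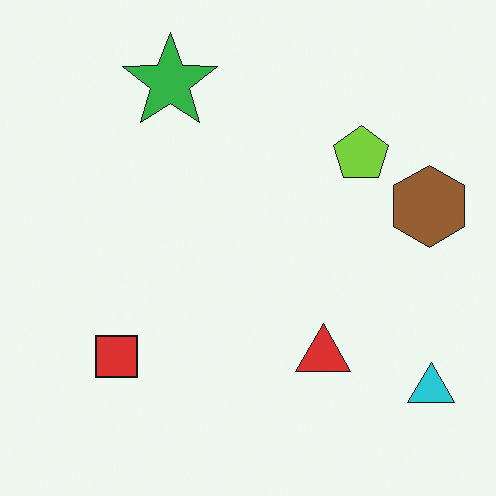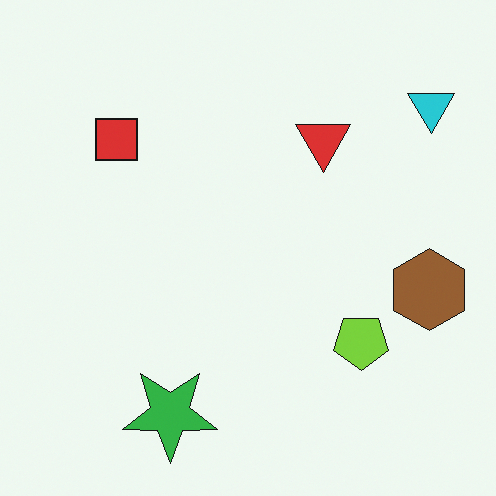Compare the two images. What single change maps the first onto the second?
Flipped vertically (top ↔ bottom).

The green star is in the top of the first image and the bottom of the second — shapes on opposite sides of the horizontal midline have swapped in a mirror flip.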